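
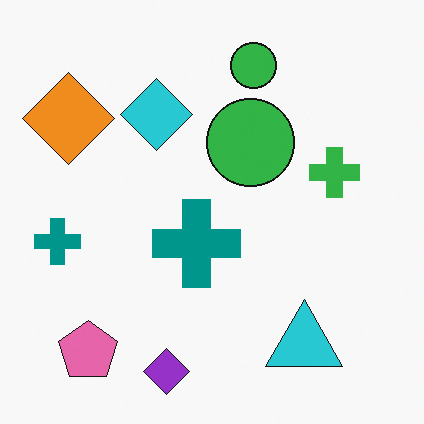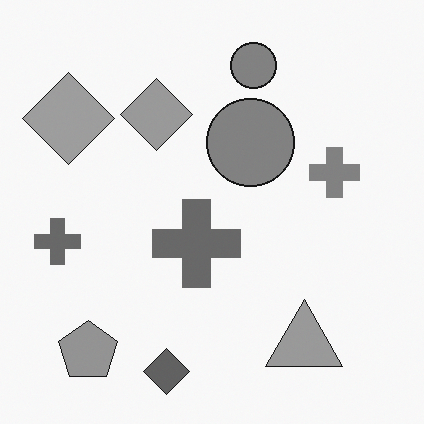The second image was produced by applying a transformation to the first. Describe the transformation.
Converted to grayscale.

All color is removed — every shape is now a shade of grey.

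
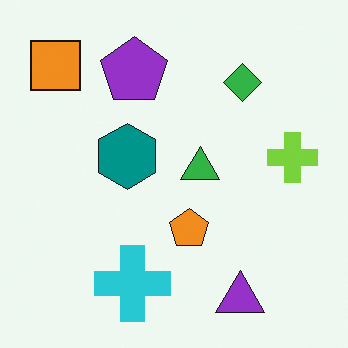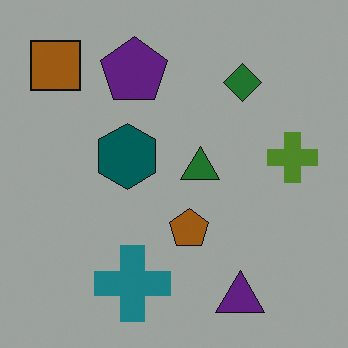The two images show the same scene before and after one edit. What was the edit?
It was noticeably darkened.

Every pixel — background and shapes alike — is uniformly darkened.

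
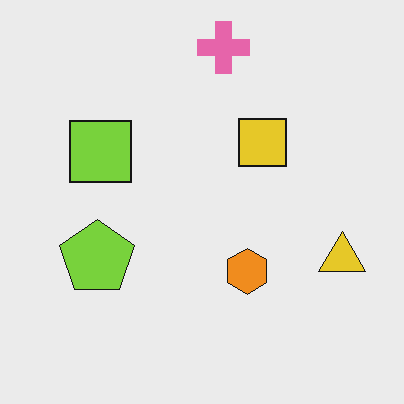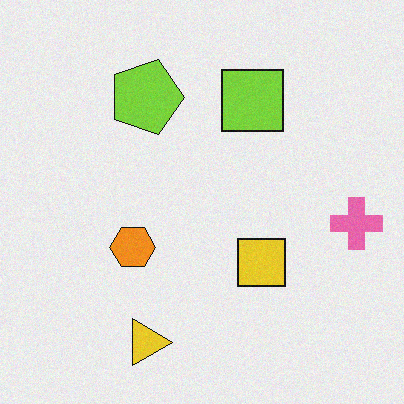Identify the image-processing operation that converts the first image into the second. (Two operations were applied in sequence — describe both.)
The transformation is: rotated 90° clockwise, then degraded with a light layer of grain.

The pink cross sits in the top of the first image and the right of the second — consistent with a whole-image 90° clockwise rotation. Random speckle covers the whole image, including the flat background.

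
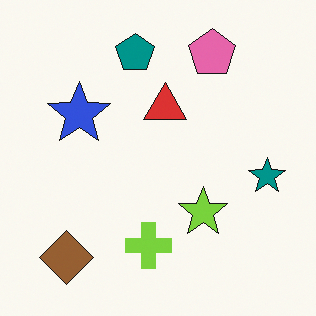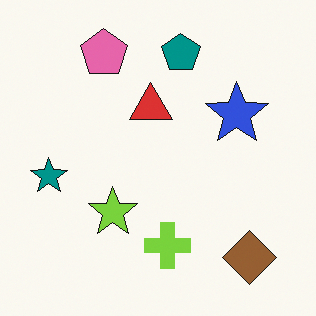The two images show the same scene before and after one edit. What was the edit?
It was flipped horizontally (left ↔ right).

The teal star is in the right of the first image and the left of the second — shapes on opposite sides of the vertical midline have swapped in a mirror flip.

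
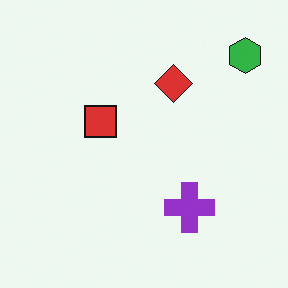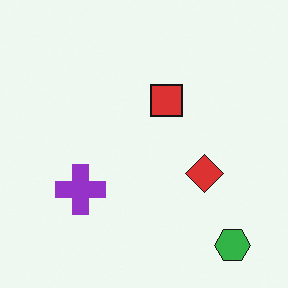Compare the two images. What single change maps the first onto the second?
This is the original image rotated 90° clockwise.

The green hexagon sits in the top-right of the first image and the bottom-right of the second — consistent with a whole-image 90° clockwise rotation.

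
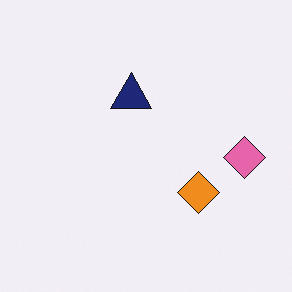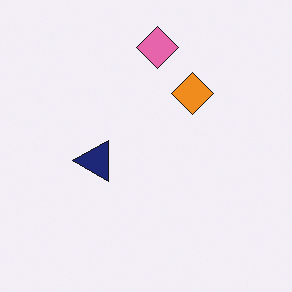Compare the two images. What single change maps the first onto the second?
It was rotated 90° counter-clockwise.

The pink diamond sits in the right of the first image and the top of the second — consistent with a whole-image 90° counter-clockwise rotation.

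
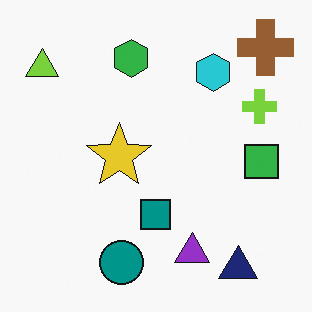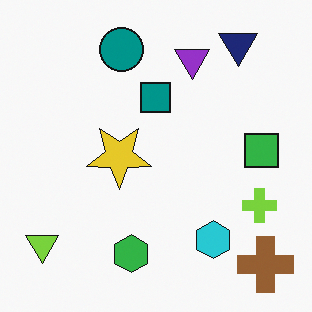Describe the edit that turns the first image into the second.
Flipped vertically (top ↔ bottom).

The navy triangle is in the bottom-right of the first image and the top-right of the second — shapes on opposite sides of the horizontal midline have swapped in a mirror flip.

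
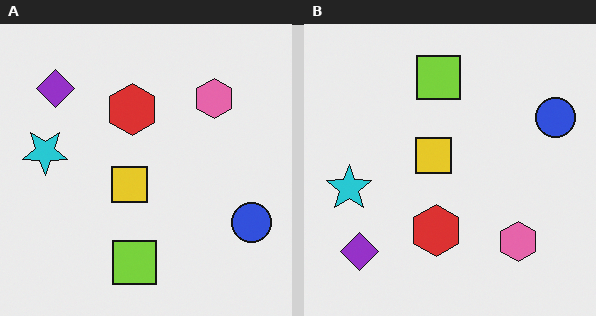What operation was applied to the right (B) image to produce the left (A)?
The left (A) image is the right (B) flipped vertically (top ↔ bottom).

The lime square is in the top of the right (B) image and the bottom of the left (A) — shapes on opposite sides of the horizontal midline have swapped in a mirror flip.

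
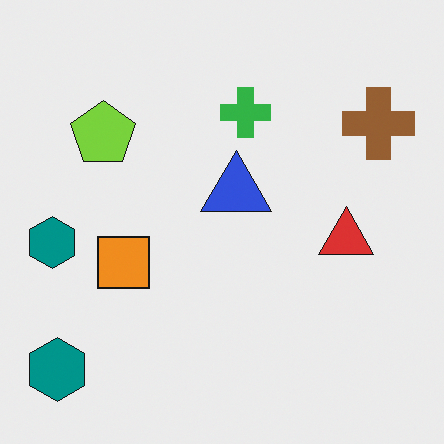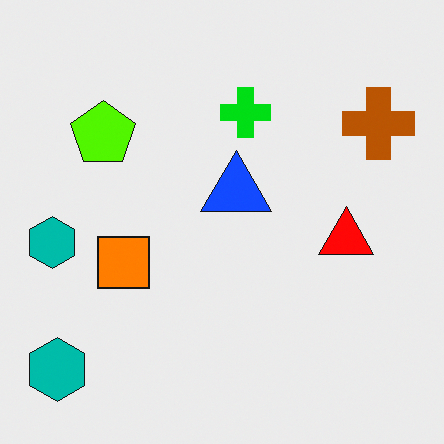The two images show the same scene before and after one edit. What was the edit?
The image was heavily oversaturated.

All colors are more vivid — a global saturation change.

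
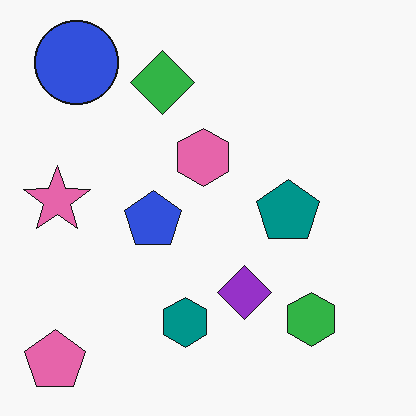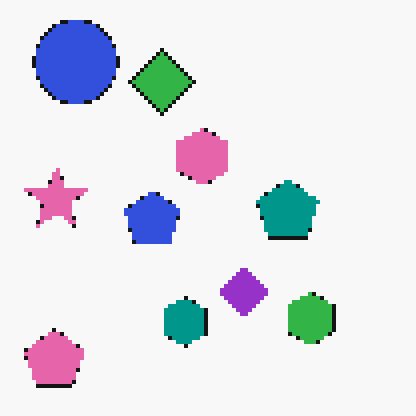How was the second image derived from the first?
This is the original image mildly pixelated.

Shapes are reduced to large square blocks; fine edges and outlines are lost — a downscale-then-upscale (mosaic) effect.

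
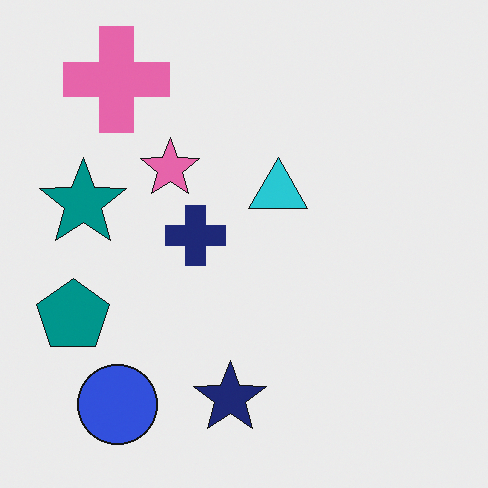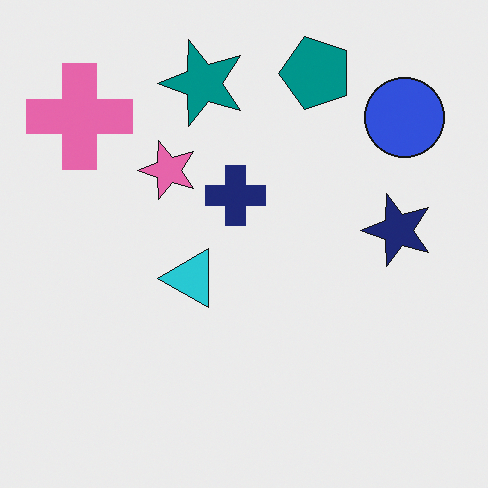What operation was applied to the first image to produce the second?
Transposed (reflected across the top-left ↔ bottom-right diagonal).

Shapes have swapped their row and column positions — what was in the top-right is now in the bottom-left — a diagonal reflection.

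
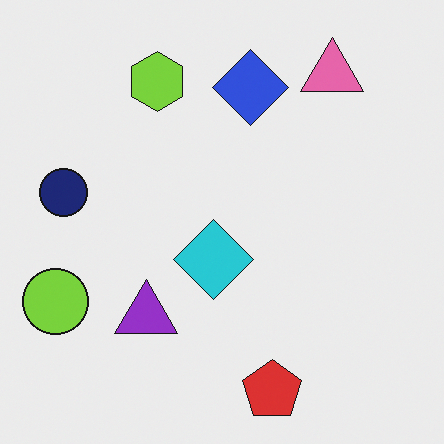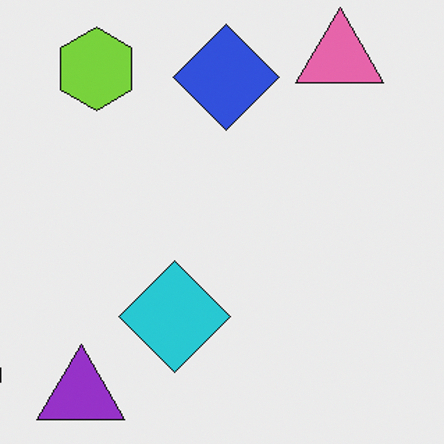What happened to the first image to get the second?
The transformation is: cropped slightly and scaled back up.

The visible shapes are larger and the field of view is narrower; shapes near the original edges may be partly or wholly outside the frame — a crop-and-rescale.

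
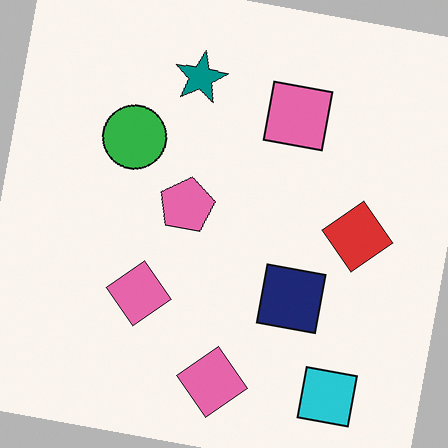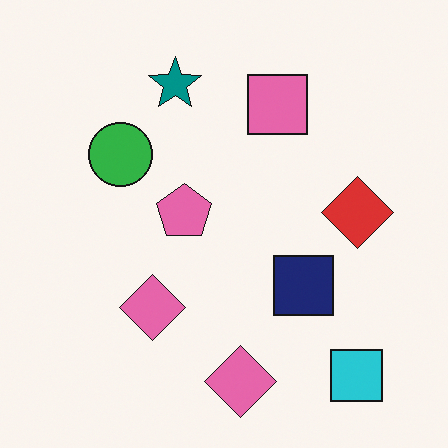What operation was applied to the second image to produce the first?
Rotated clockwise by a slight angle.

Every shape is tilted by the same angle and the image corners show triangular fill wedges — a whole-image rotation by a non-right angle.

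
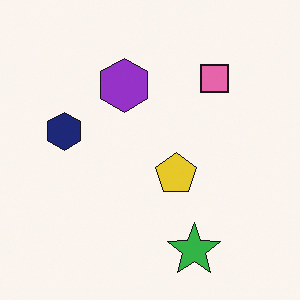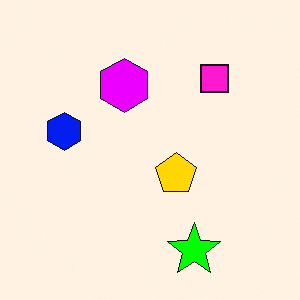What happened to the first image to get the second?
It was heavily oversaturated.

All colors are more vivid — a global saturation change.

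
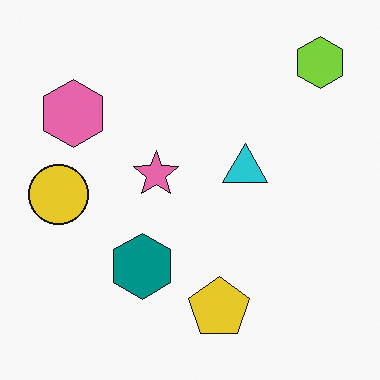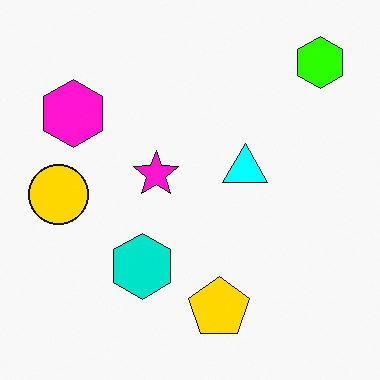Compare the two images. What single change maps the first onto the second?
The second image is the first made much more vivid (saturation change).

All colors are more vivid — a global saturation change.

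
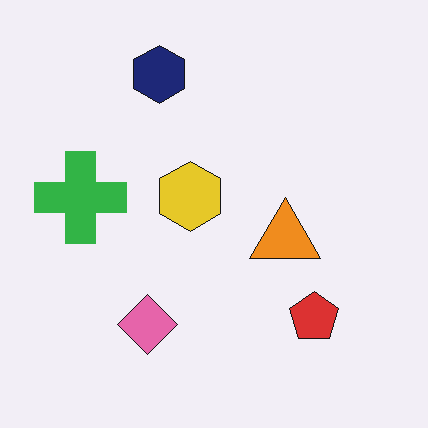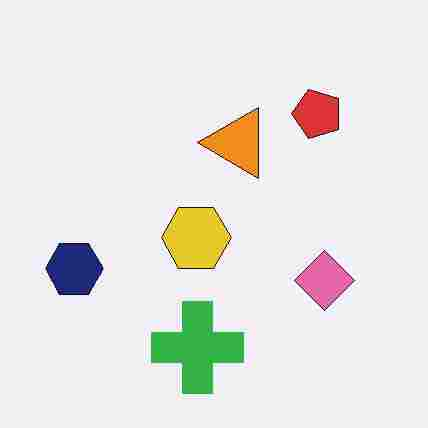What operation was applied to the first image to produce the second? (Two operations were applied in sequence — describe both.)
The image was rotated 90° counter-clockwise, then heavily JPEG-compressed with obvious blocking artifacts.

The navy hexagon sits in the top of the first image and the left of the second — consistent with a whole-image 90° counter-clockwise rotation. Blocky 8×8 compression artifacts appear around shape edges and the flat background shows ringing — characteristic JPEG degradation.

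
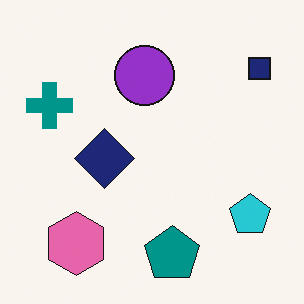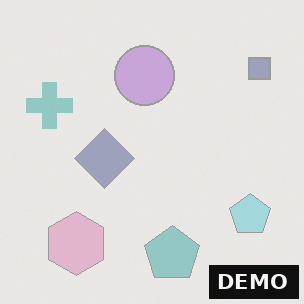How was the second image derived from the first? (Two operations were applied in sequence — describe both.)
It was washed out (contrast reduced), then watermarked with the text "DEMO" in the lower-right corner.

Tones are pushed toward mid-grey across the whole image — a global contrast change. A dark label reading "DEMO" appears in the lower-right corner.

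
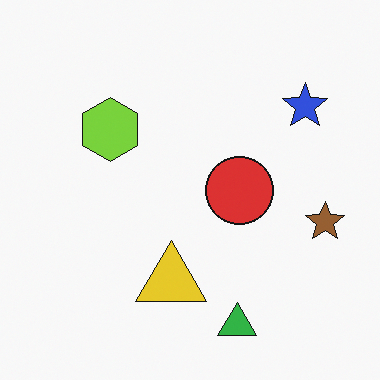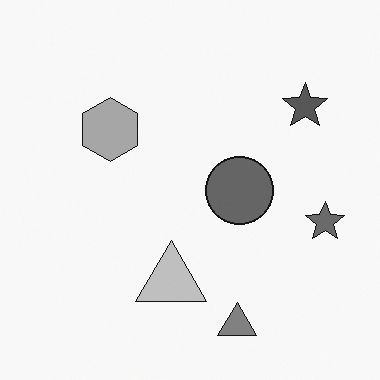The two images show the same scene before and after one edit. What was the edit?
The image was converted to grayscale.

All color is removed — every shape is now a shade of grey.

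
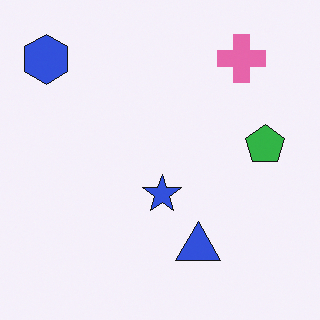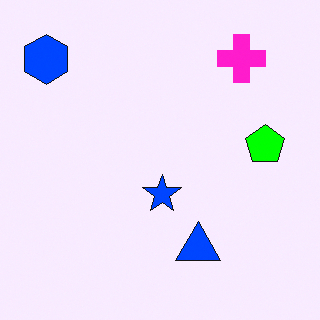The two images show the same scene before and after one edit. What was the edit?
The image was made much more vivid (saturation change).

All colors are more vivid — a global saturation change.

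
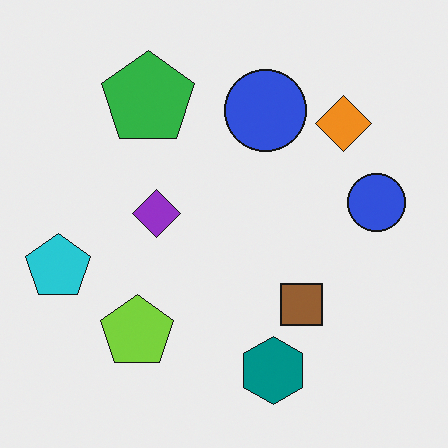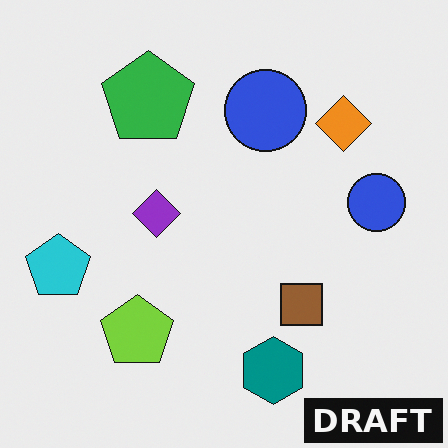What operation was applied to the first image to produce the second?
Watermarked with the text "DRAFT" in the lower-right corner.

A dark label reading "DRAFT" appears in the lower-right corner.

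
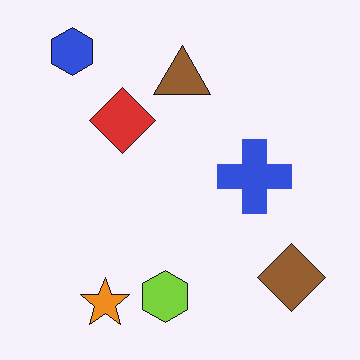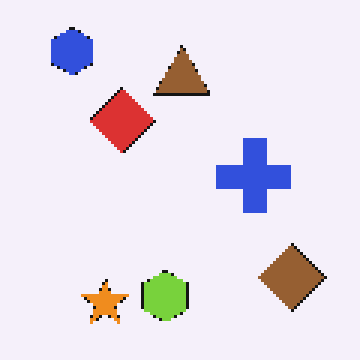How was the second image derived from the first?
The transformation is: lightly pixelated (a mild mosaic effect).

Shapes are reduced to large square blocks; fine edges and outlines are lost — a downscale-then-upscale (mosaic) effect.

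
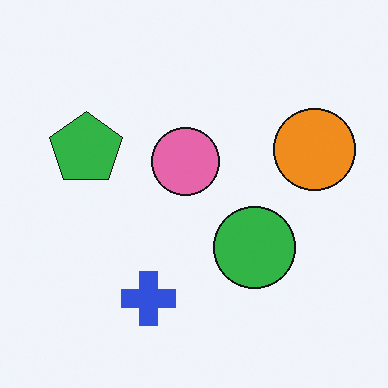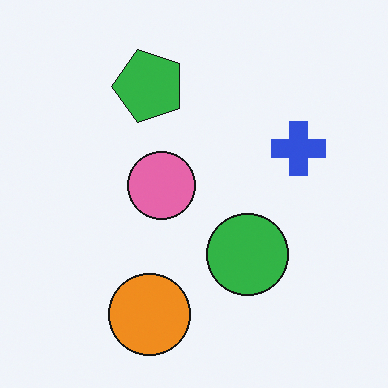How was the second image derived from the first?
The transformation is: transposed (reflected across the top-left ↔ bottom-right diagonal).

Shapes have swapped their row and column positions — what was in the top-right is now in the bottom-left — a diagonal reflection.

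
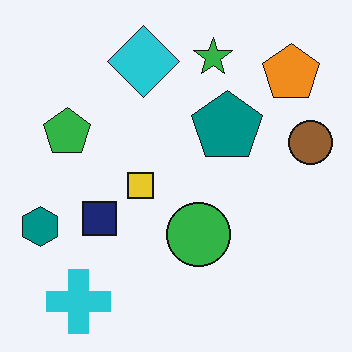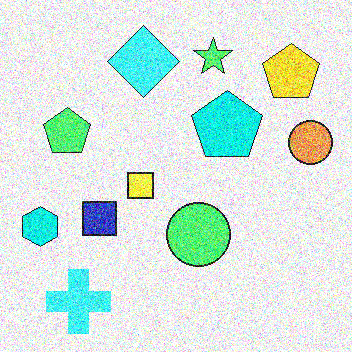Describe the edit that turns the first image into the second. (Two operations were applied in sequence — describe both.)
This is the original image brightened a lot, then degraded with heavy additive noise.

Every pixel — background and shapes alike — is uniformly brightened. Random speckle covers the whole image, including the flat background.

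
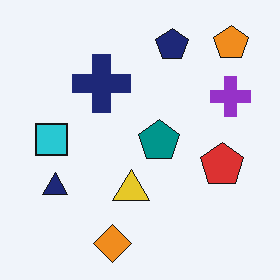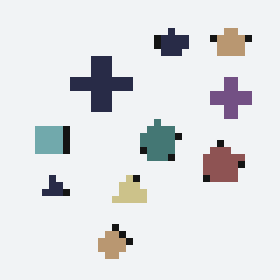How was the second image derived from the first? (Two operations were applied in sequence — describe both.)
The image was heavily desaturated, then pixelated into visible square blocks.

All colors are more muted and greyish — a global saturation change. Shapes are reduced to large square blocks; fine edges and outlines are lost — a downscale-then-upscale (mosaic) effect.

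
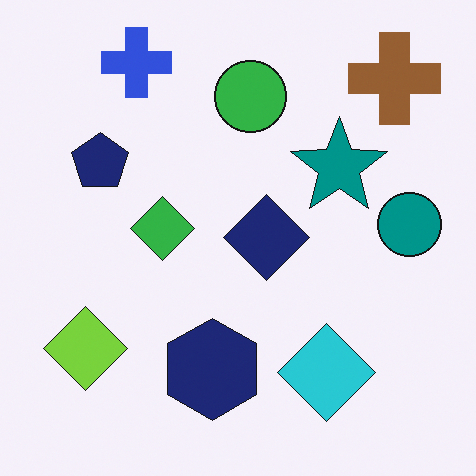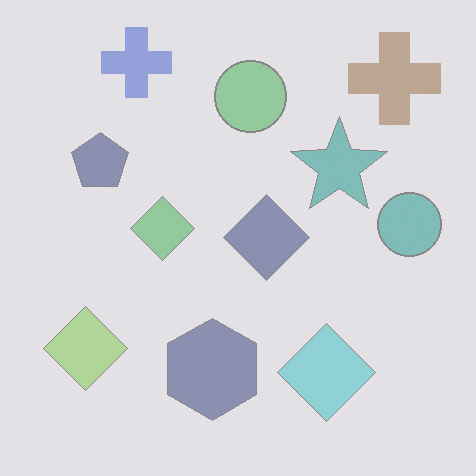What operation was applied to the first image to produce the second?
This is the original image given much lower contrast.

Tones are pushed toward mid-grey across the whole image — a global contrast change.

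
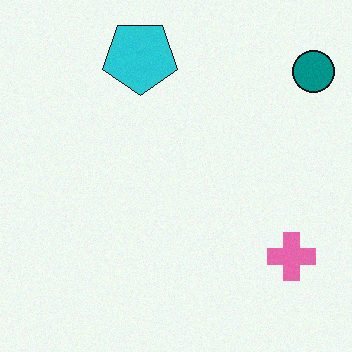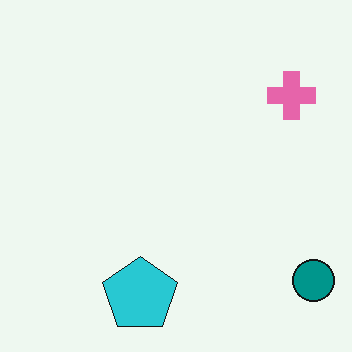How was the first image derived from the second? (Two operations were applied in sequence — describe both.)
The first image is the second degraded with subtle gaussian noise, then flipped vertically (top ↔ bottom).

Random speckle covers the whole image, including the flat background. The cyan pentagon is in the bottom of the second image and the top of the first — shapes on opposite sides of the horizontal midline have swapped in a mirror flip.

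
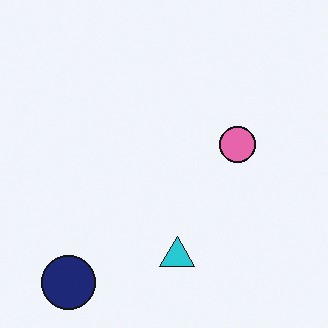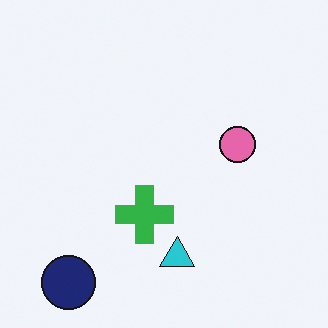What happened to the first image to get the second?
The image was overlaid with an additional green cross.

A green cross appears in the second image that is absent from the first.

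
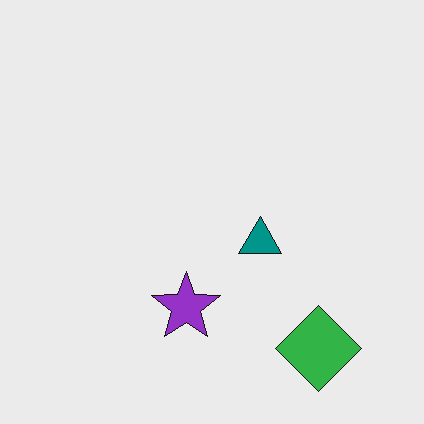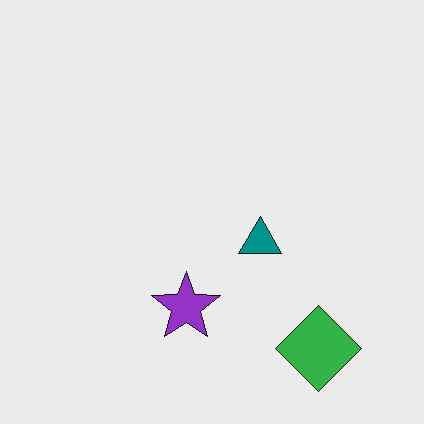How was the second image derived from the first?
The transformation is: JPEG-compressed with visible artifacts.

Blocky 8×8 compression artifacts appear around shape edges and the flat background shows ringing — characteristic JPEG degradation.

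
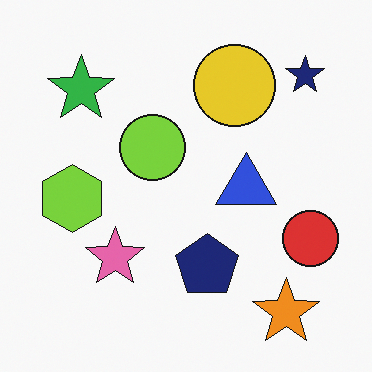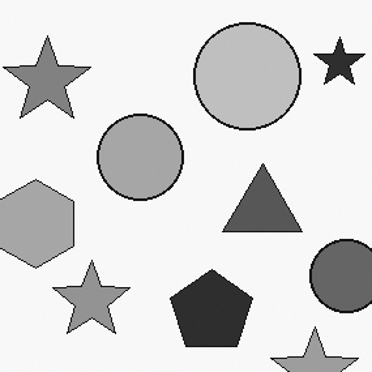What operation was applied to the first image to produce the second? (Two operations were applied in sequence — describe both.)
The image was converted to grayscale, then cropped to a modestly smaller region and rescaled.

All color is removed — every shape is now a shade of grey. The visible shapes are larger and the field of view is narrower; shapes near the original edges may be partly or wholly outside the frame — a crop-and-rescale.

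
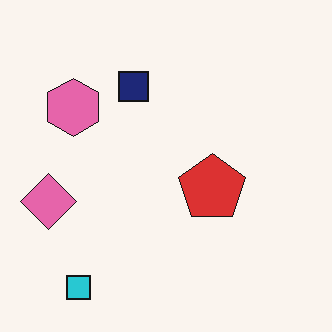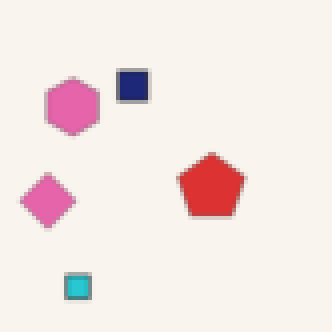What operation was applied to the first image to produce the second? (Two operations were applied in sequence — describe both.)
The image was slightly softened, then lightly pixelated (a mild mosaic effect).

Shape edges and outlines are uniformly softened across the whole image. Shapes are reduced to large square blocks; fine edges and outlines are lost — a downscale-then-upscale (mosaic) effect.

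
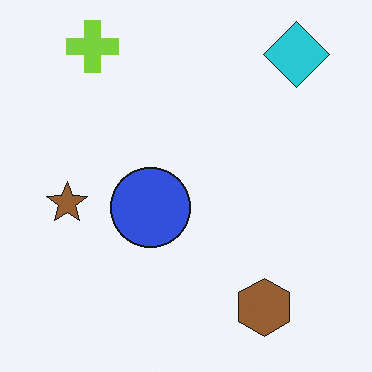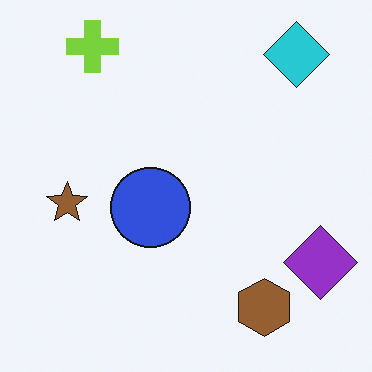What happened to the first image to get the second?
It was overlaid with an additional purple diamond.

A purple diamond appears in the second image that is absent from the first.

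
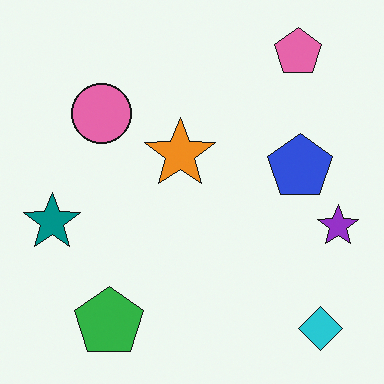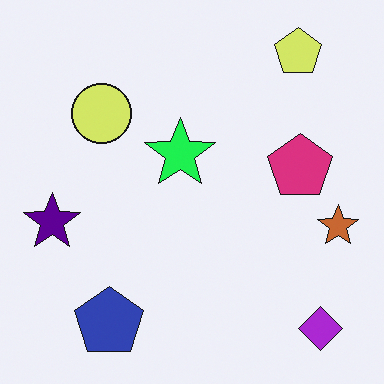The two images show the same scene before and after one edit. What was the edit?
The second image is the first hue-shifted through roughly a third of the color wheel.

Every shape's color has rotated by the same amount around the hue wheel — a uniform hue shift.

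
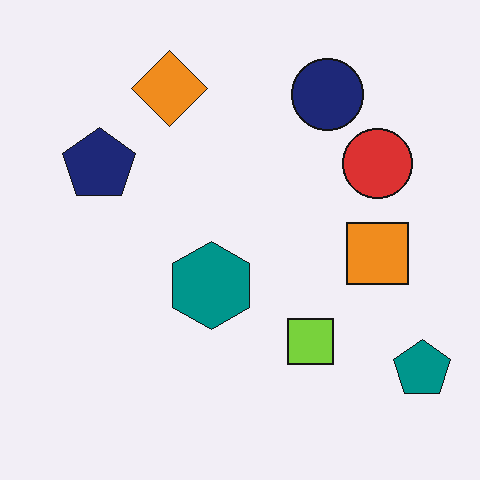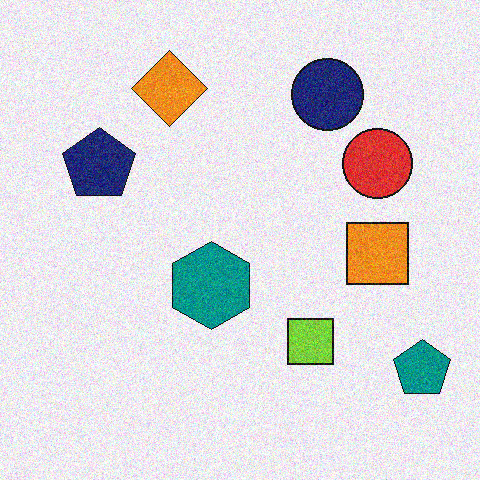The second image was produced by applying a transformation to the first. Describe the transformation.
The image was degraded with moderate additive noise.

Random speckle covers the whole image, including the flat background.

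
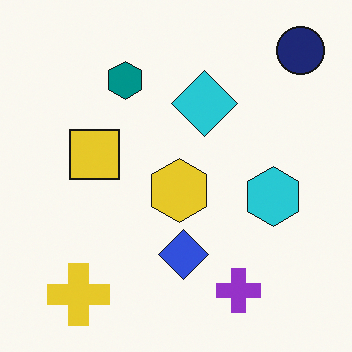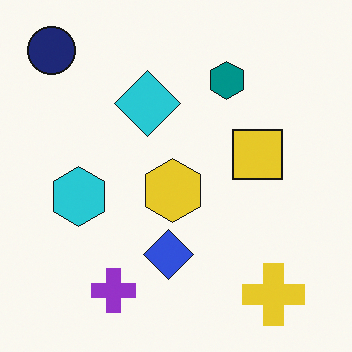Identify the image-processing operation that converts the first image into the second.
The image was flipped horizontally (left ↔ right).

The navy circle is in the top-right of the first image and the top-left of the second — shapes on opposite sides of the vertical midline have swapped in a mirror flip.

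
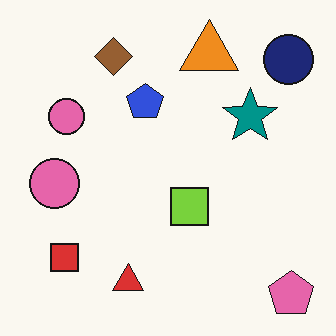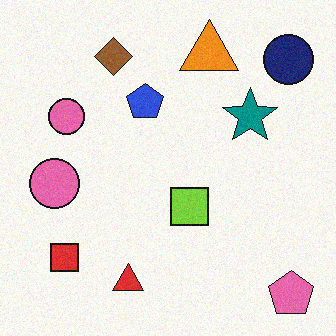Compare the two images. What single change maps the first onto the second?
It was degraded with light additive noise.

Random speckle covers the whole image, including the flat background.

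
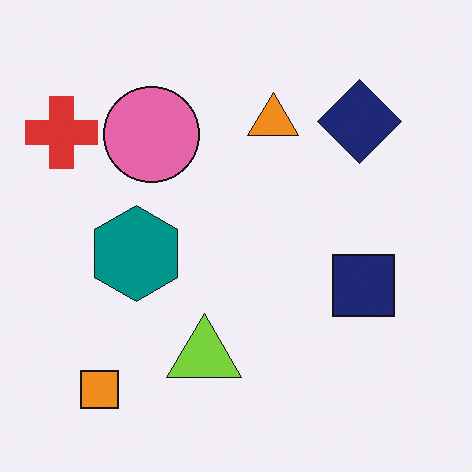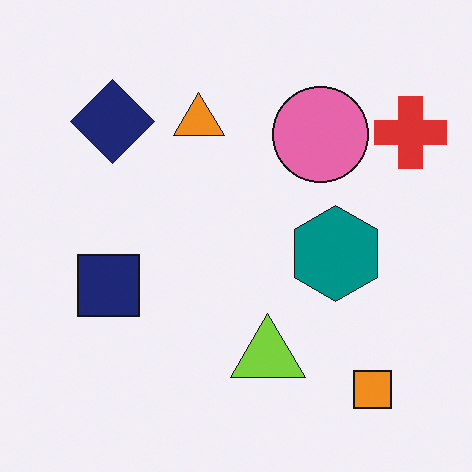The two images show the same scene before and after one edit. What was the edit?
Flipped horizontally (left ↔ right).

The red cross is in the top-left of the first image and the top-right of the second — shapes on opposite sides of the vertical midline have swapped in a mirror flip.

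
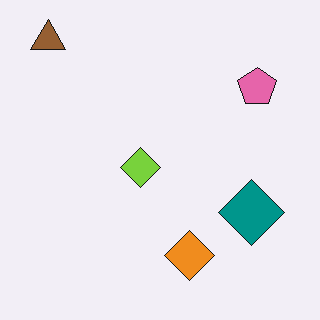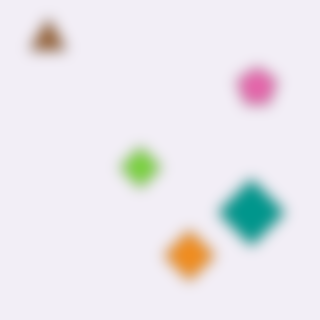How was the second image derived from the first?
The second image is the first heavily blurred.

Shape edges and outlines are uniformly softened across the whole image.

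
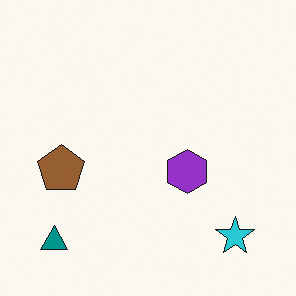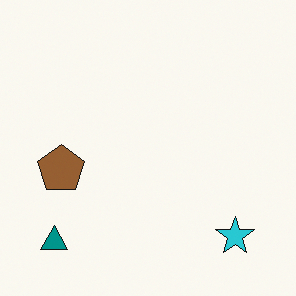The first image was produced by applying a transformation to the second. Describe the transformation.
Overlaid with an additional purple hexagon.

A purple hexagon appears in the first image that is absent from the second.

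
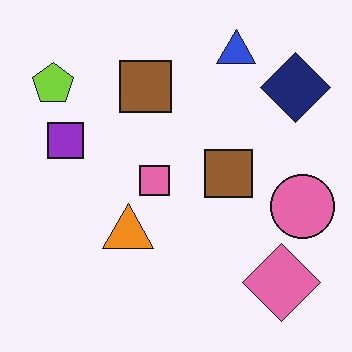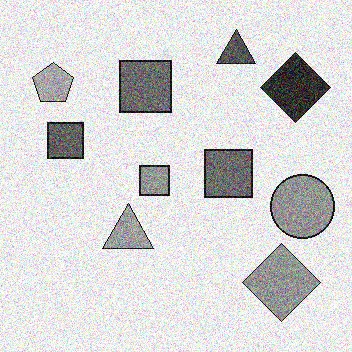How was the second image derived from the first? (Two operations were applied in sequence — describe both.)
This is the original image converted to grayscale, then degraded with a thick layer of grain.

All color is removed — every shape is now a shade of grey. Random speckle covers the whole image, including the flat background.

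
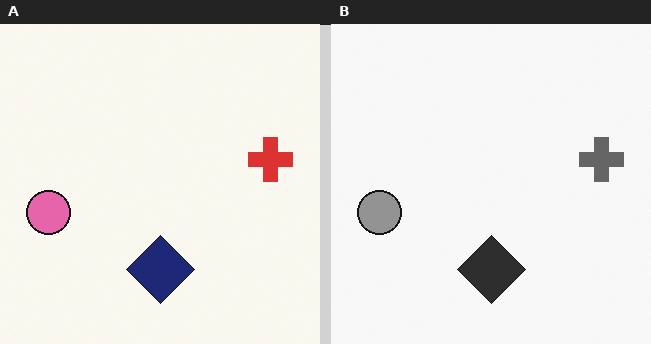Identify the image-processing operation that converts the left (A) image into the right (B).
This is the original image converted to grayscale.

All color is removed — every shape is now a shade of grey.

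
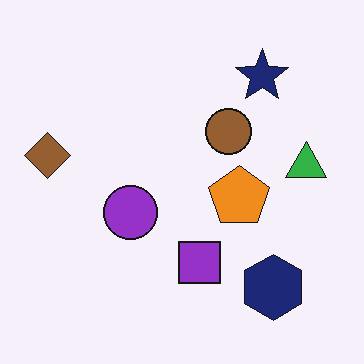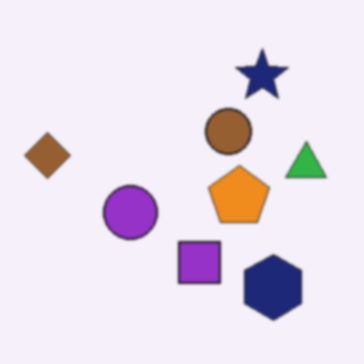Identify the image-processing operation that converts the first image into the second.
The transformation is: slightly softened.

Shape edges and outlines are uniformly softened across the whole image.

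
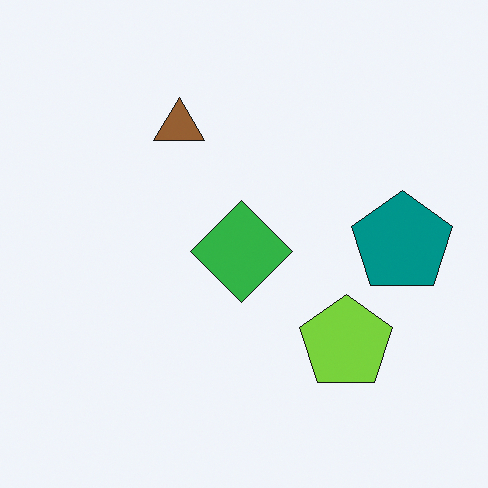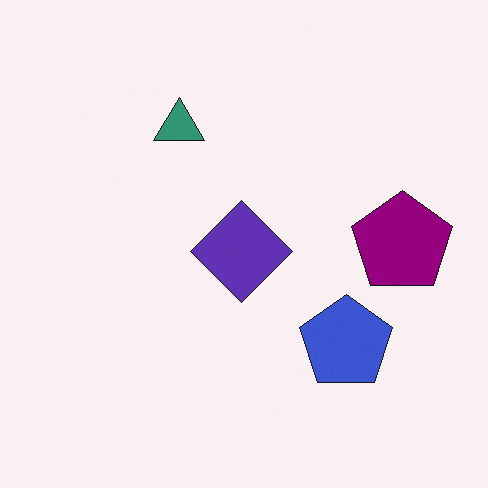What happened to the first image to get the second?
The transformation is: hue-shifted noticeably.

Every shape's color has rotated by the same amount around the hue wheel — a uniform hue shift.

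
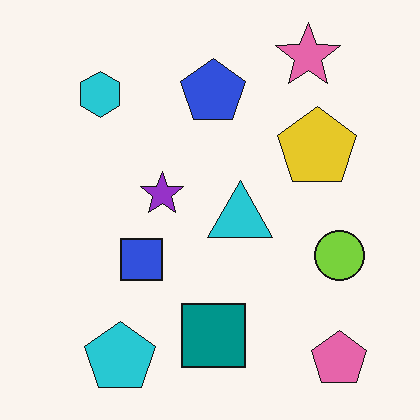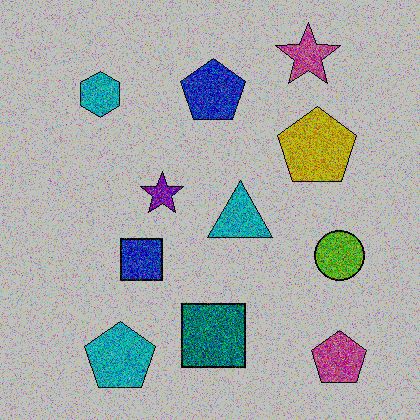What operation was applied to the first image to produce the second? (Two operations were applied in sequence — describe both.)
Degraded with heavy additive noise, then heavily posterized to just a handful of flat colors.

Random speckle covers the whole image, including the flat background. Each flat color has snapped to a coarser quantized level — most visibly, the near-white background has dropped to a flat grey.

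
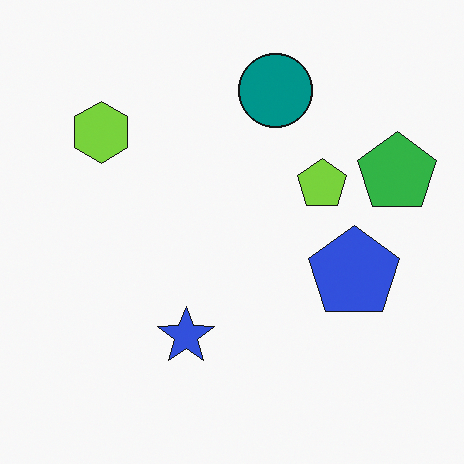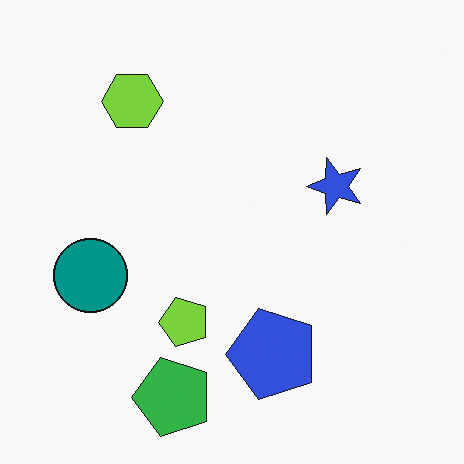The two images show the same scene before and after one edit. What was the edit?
Transposed (reflected across the top-left ↔ bottom-right diagonal).

Shapes have swapped their row and column positions — what was in the top-right is now in the bottom-left — a diagonal reflection.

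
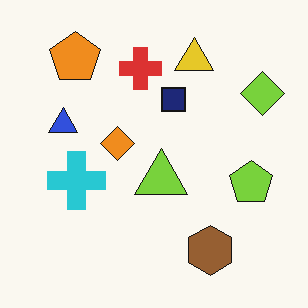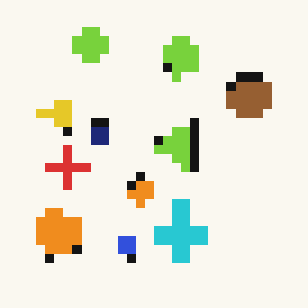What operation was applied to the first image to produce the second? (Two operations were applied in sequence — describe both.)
The second image is the first heavily pixelated into large blocks, then rotated 90° counter-clockwise.

Shapes are reduced to large square blocks; fine edges and outlines are lost — a downscale-then-upscale (mosaic) effect. The orange pentagon sits in the top-left of the first image and the bottom-left of the second — consistent with a whole-image 90° counter-clockwise rotation.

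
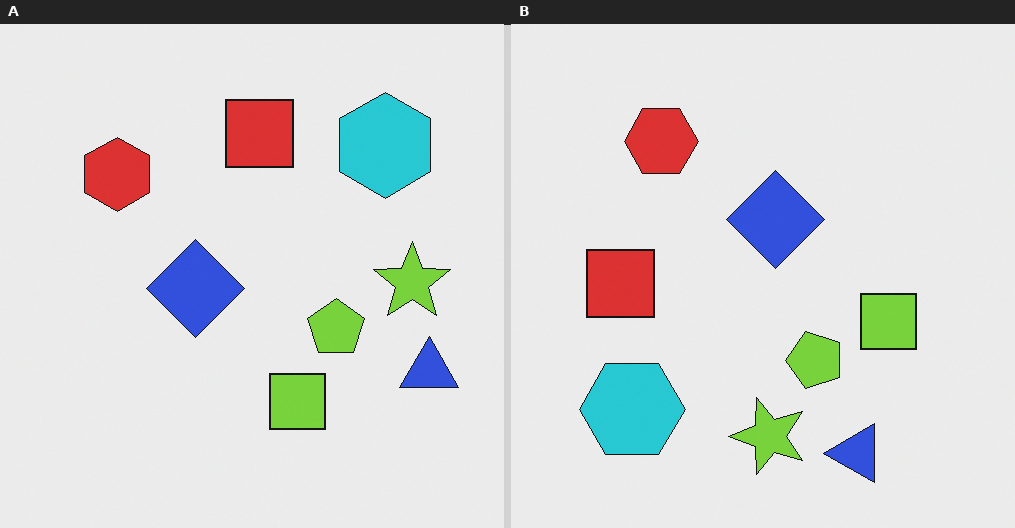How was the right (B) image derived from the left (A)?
The right (B) image is the left (A) transposed (reflected across the top-left ↔ bottom-right diagonal).

Shapes have swapped their row and column positions — what was in the top-right is now in the bottom-left — a diagonal reflection.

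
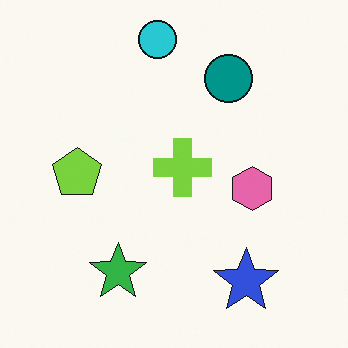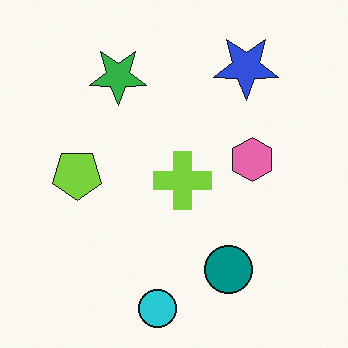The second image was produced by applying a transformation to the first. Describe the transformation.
This is the original image flipped vertically (top ↔ bottom).

The cyan circle is in the top of the first image and the bottom of the second — shapes on opposite sides of the horizontal midline have swapped in a mirror flip.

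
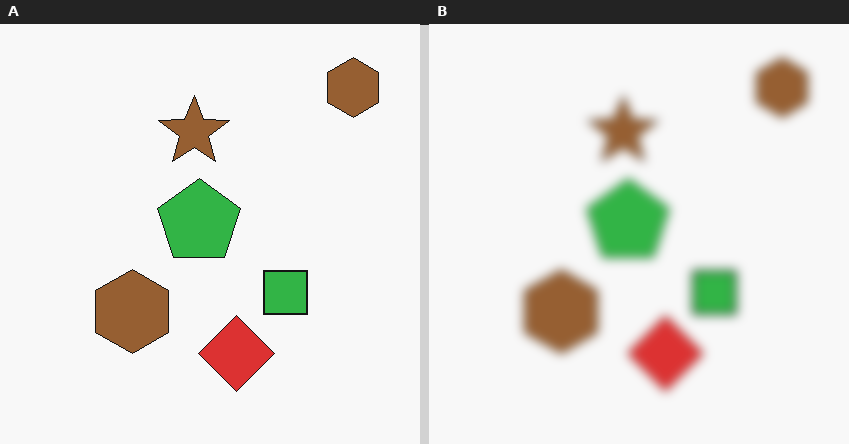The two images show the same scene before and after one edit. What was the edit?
The image was strongly gaussian-blurred.

Shape edges and outlines are uniformly softened across the whole image.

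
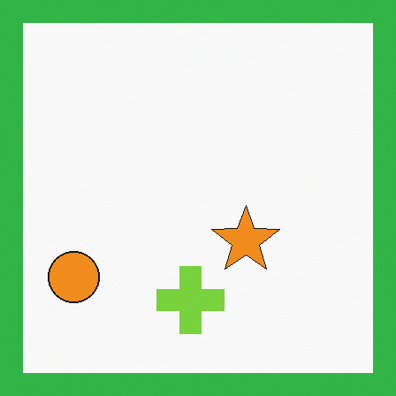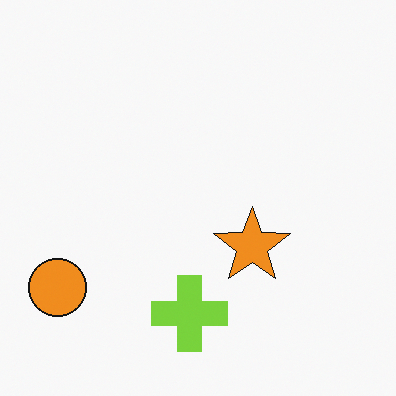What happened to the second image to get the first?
The first image is the second framed with a green border.

A solid green frame runs around the edge of the first image, with the content slightly shrunk inside it.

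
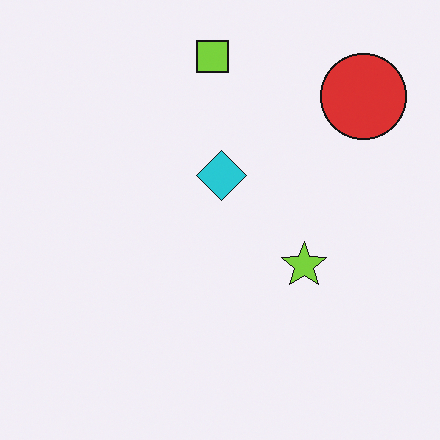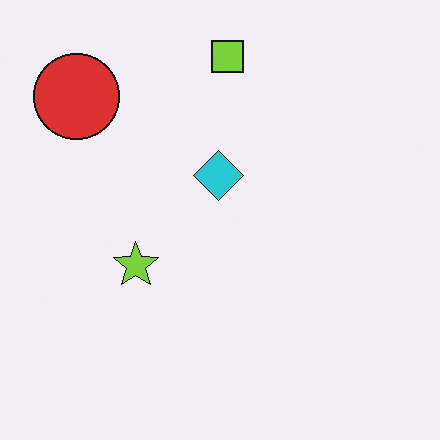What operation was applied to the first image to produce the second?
It was flipped horizontally (left ↔ right).

The red circle is in the top-right of the first image and the top-left of the second — shapes on opposite sides of the vertical midline have swapped in a mirror flip.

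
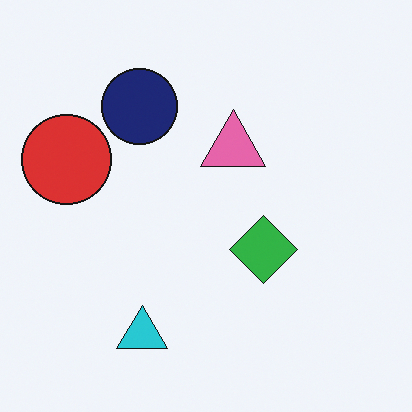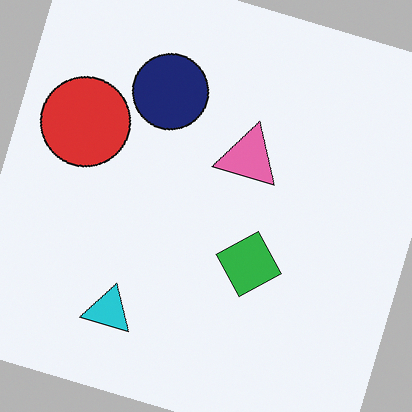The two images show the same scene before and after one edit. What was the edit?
The transformation is: rotated clockwise by a moderate amount.

Every shape is tilted by the same angle and the image corners show triangular fill wedges — a whole-image rotation by a non-right angle.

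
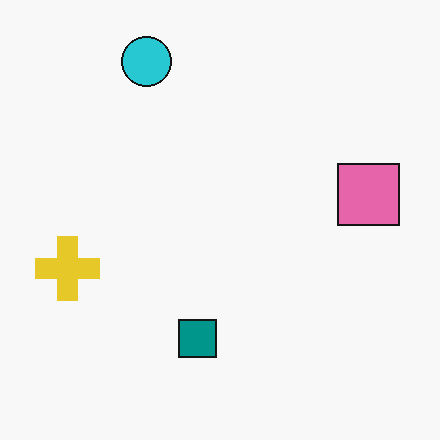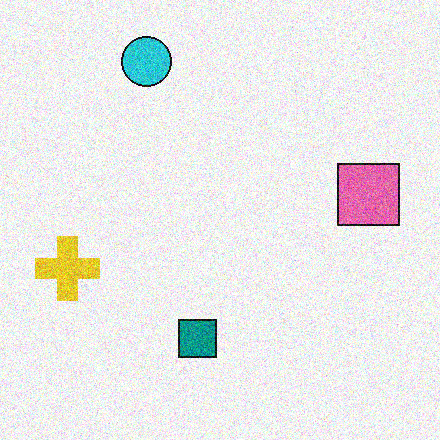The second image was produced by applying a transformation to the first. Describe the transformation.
Degraded with moderate additive noise.

Random speckle covers the whole image, including the flat background.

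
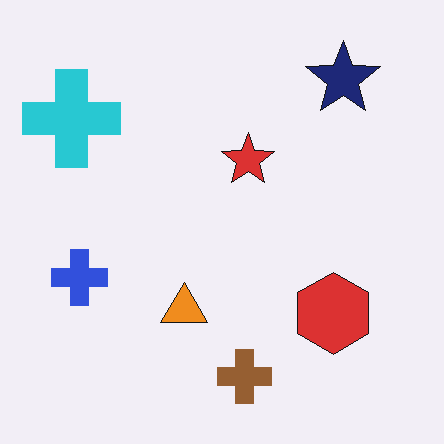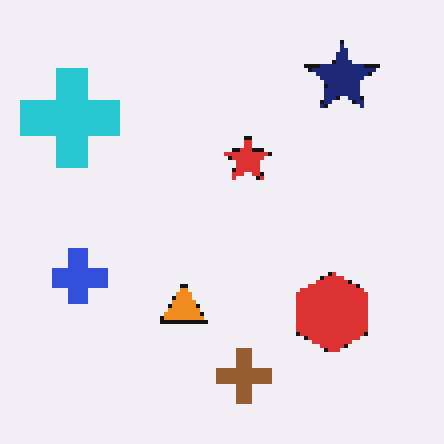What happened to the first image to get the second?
The image was mildly pixelated.

Shapes are reduced to large square blocks; fine edges and outlines are lost — a downscale-then-upscale (mosaic) effect.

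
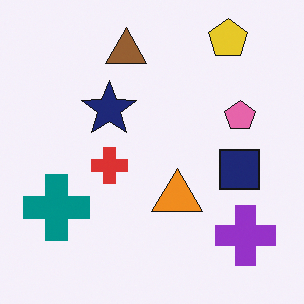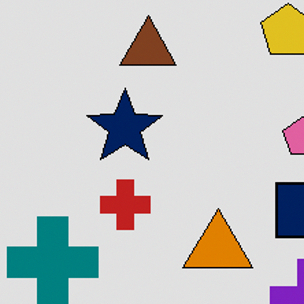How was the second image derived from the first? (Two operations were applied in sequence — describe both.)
The second image is the first moderately posterized, then cropped slightly and scaled back up.

Each flat color has snapped to a coarser quantized level — most visibly, the near-white background has dropped to a flat grey. The visible shapes are larger and the field of view is narrower; shapes near the original edges may be partly or wholly outside the frame — a crop-and-rescale.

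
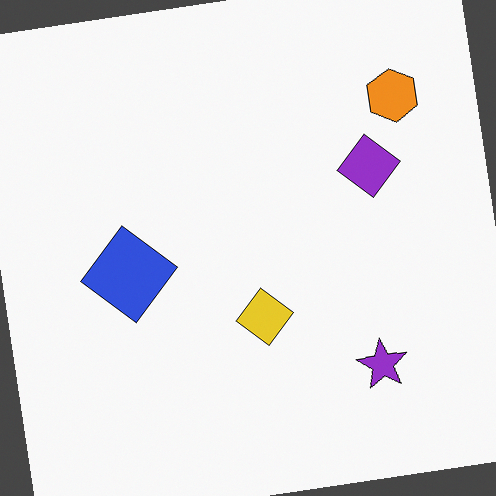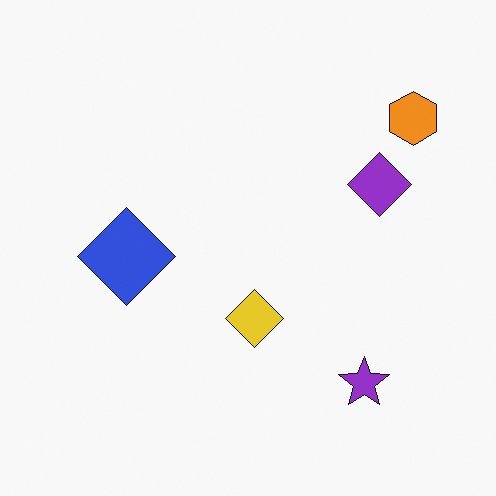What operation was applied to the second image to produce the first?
The transformation is: rotated counter-clockwise by a few degrees.

Every shape is tilted by the same angle and the image corners show triangular fill wedges — a whole-image rotation by a non-right angle.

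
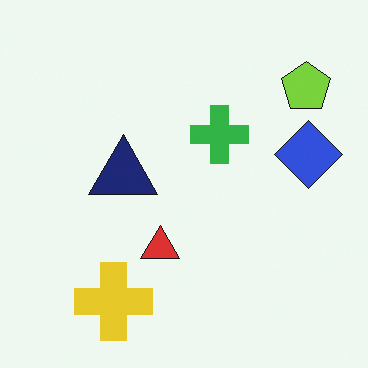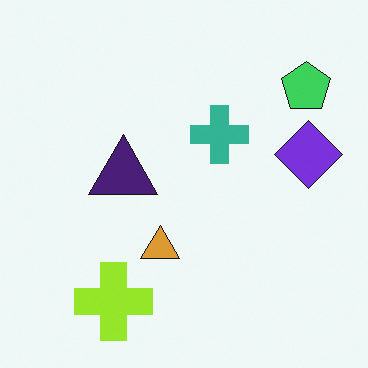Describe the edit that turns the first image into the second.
The second image is the first hue-shifted slightly.

Every shape's color has rotated by the same amount around the hue wheel — a uniform hue shift.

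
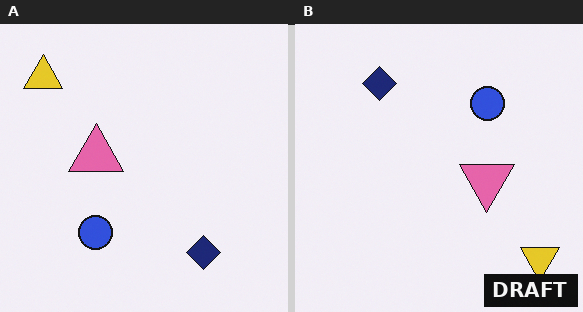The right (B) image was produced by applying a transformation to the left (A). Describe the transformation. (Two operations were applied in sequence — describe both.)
The transformation is: rotated 180°, then watermarked with the text "DRAFT" in the lower-right corner.

The yellow triangle sits in the top-left of the left (A) image and the bottom-right of the right (B) — consistent with a whole-image 180° rotation. A dark label reading "DRAFT" appears in the lower-right corner.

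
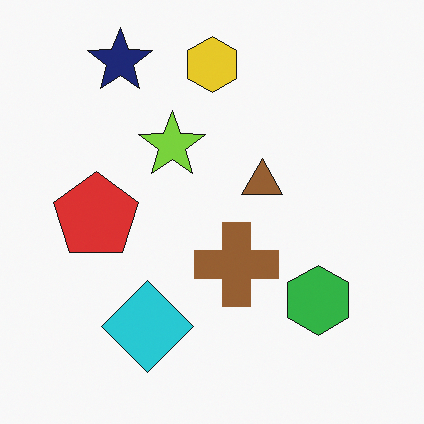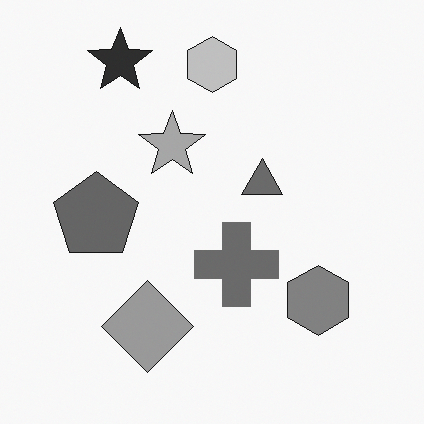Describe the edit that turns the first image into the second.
This is the original image converted to grayscale.

All color is removed — every shape is now a shade of grey.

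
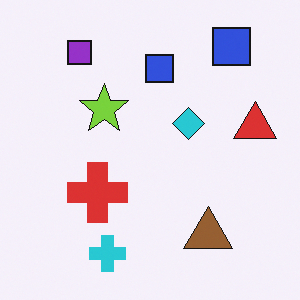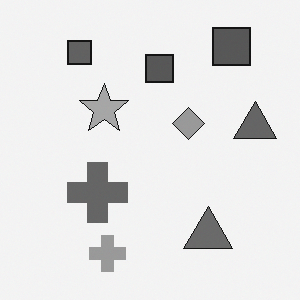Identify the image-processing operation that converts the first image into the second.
It was converted to grayscale.

All color is removed — every shape is now a shade of grey.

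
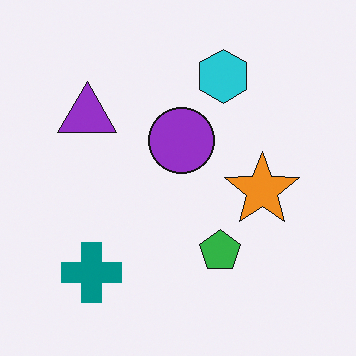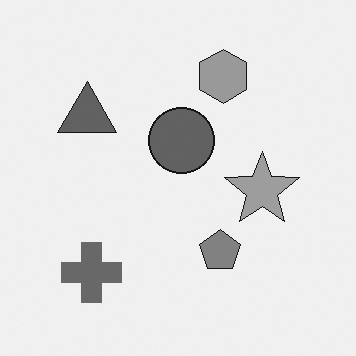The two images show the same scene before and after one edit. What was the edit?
It was converted to grayscale.

All color is removed — every shape is now a shade of grey.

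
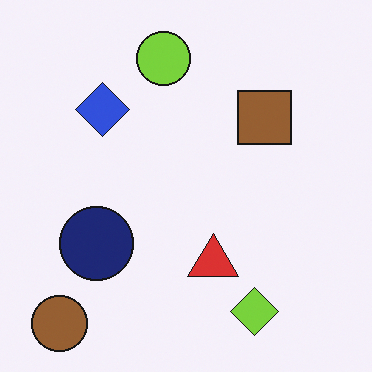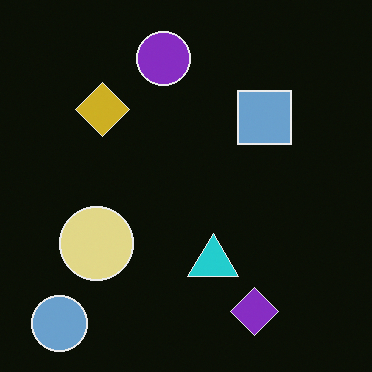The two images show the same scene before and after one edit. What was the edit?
It was color-inverted (negative).

The light background has become dark and every shape's color is its complement — a photographic negative.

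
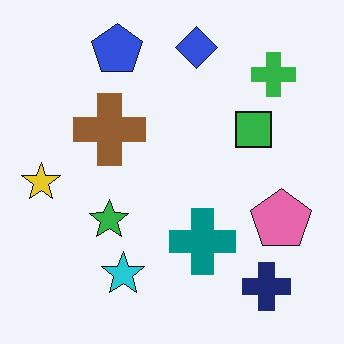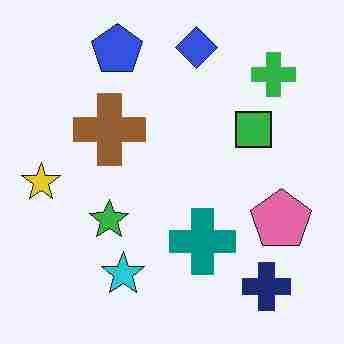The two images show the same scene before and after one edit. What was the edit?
This is the original image degraded with heavy JPEG compression.

Blocky 8×8 compression artifacts appear around shape edges and the flat background shows ringing — characteristic JPEG degradation.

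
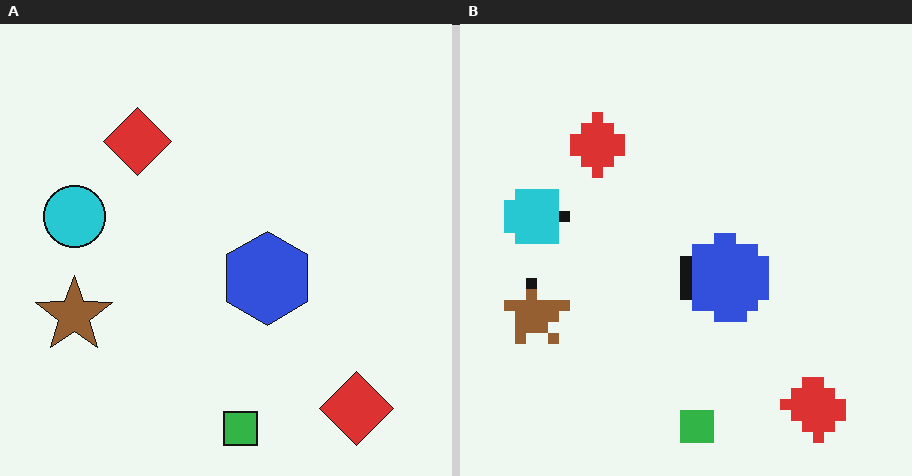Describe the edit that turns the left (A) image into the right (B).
The right (B) image is the left (A) heavily pixelated into large blocks.

Shapes are reduced to large square blocks; fine edges and outlines are lost — a downscale-then-upscale (mosaic) effect.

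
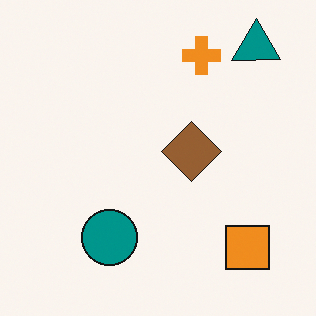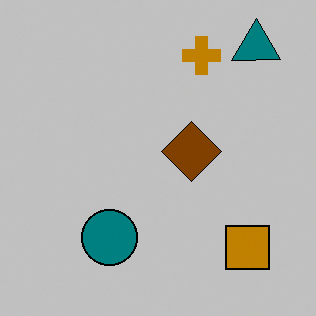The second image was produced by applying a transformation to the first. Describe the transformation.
The transformation is: heavily posterized to just a handful of flat colors.

Each flat color has snapped to a coarser quantized level — most visibly, the near-white background has dropped to a flat grey.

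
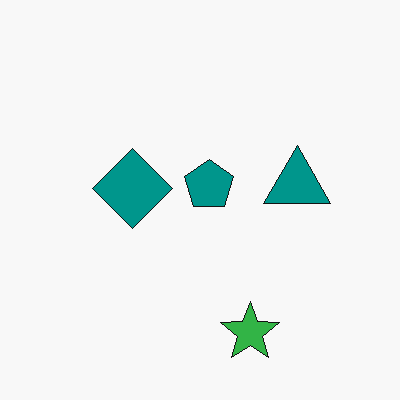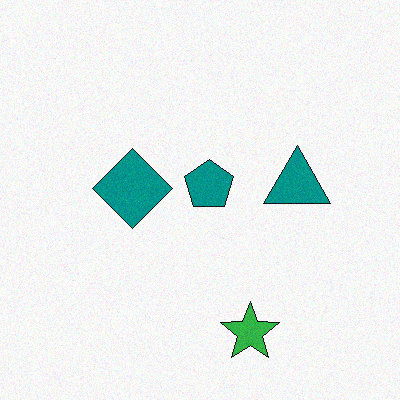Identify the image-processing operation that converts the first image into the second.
The second image is the first degraded with light additive noise.

Random speckle covers the whole image, including the flat background.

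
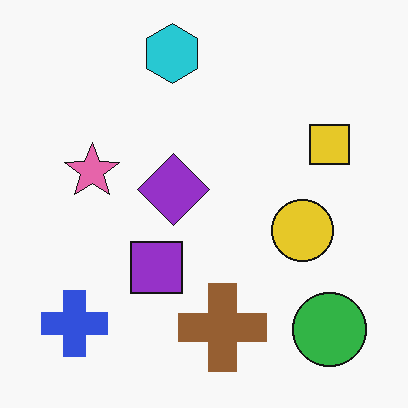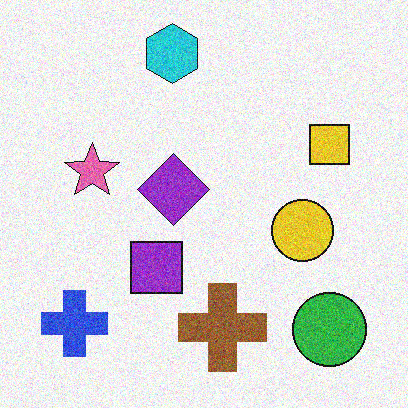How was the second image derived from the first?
The image was degraded with visible gaussian noise.

Random speckle covers the whole image, including the flat background.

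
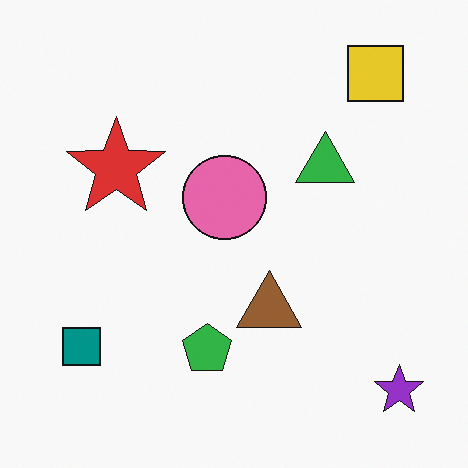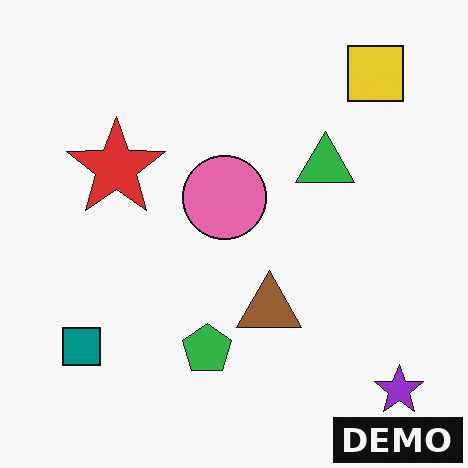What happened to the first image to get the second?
The second image is the first watermarked with the text "DEMO" in the lower-right corner.

A dark label reading "DEMO" appears in the lower-right corner.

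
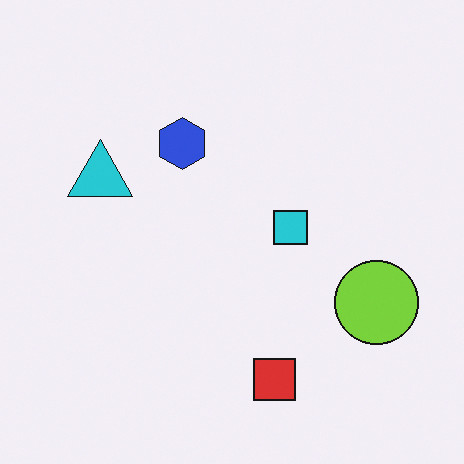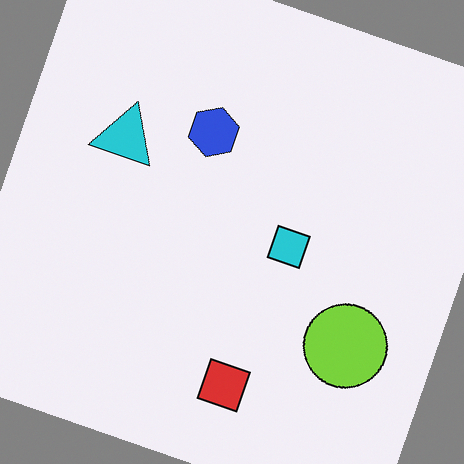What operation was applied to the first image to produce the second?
It was rotated clockwise by a clearly visible amount.

Every shape is tilted by the same angle and the image corners show triangular fill wedges — a whole-image rotation by a non-right angle.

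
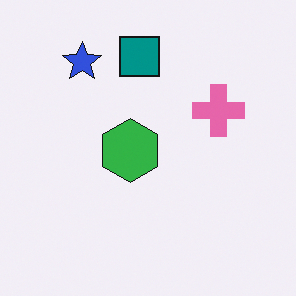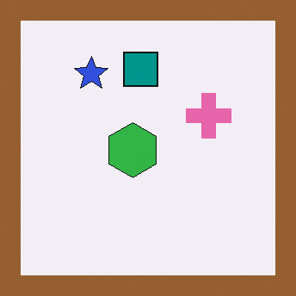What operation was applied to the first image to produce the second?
This is the original image framed with a brown border.

A solid brown frame runs around the edge of the second image, with the content slightly shrunk inside it.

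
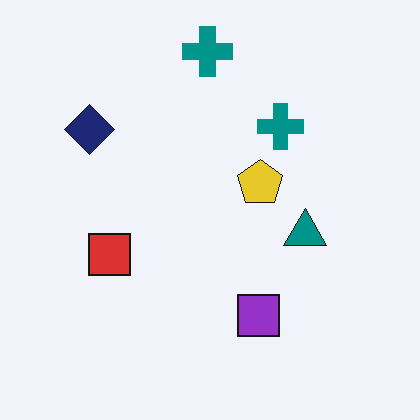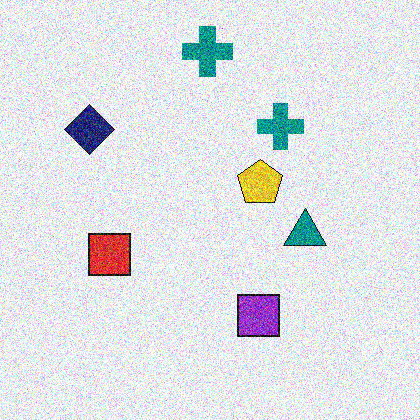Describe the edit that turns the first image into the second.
It was degraded with strong gaussian noise.

Random speckle covers the whole image, including the flat background.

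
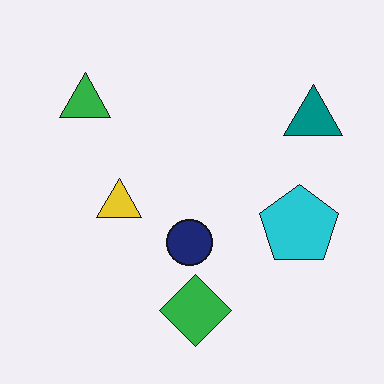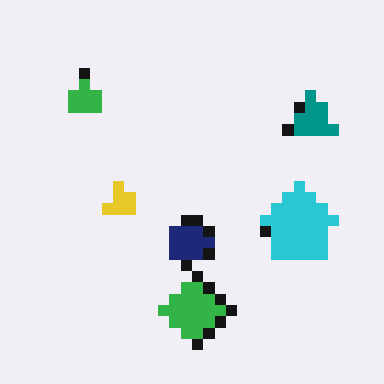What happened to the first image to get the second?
The transformation is: coarsely pixelated.

Shapes are reduced to large square blocks; fine edges and outlines are lost — a downscale-then-upscale (mosaic) effect.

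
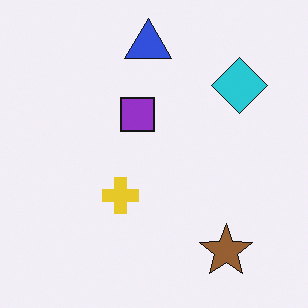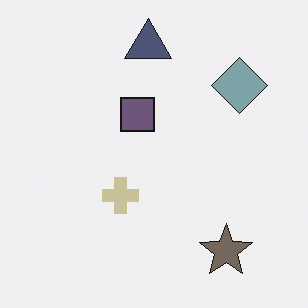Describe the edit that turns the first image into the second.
The image was heavily desaturated.

All colors are more muted and greyish — a global saturation change.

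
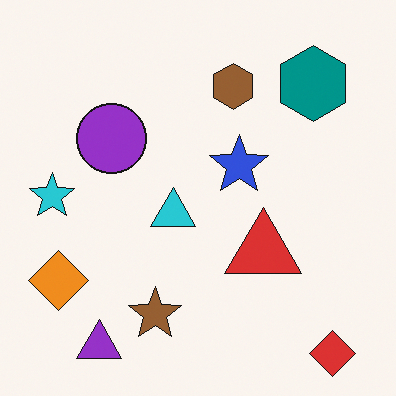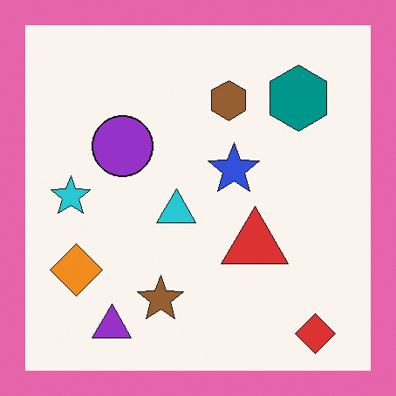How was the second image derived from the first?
This is the original image framed with a pink border.

A solid pink frame runs around the edge of the second image, with the content slightly shrunk inside it.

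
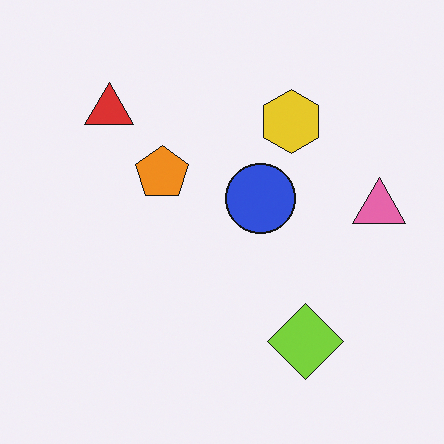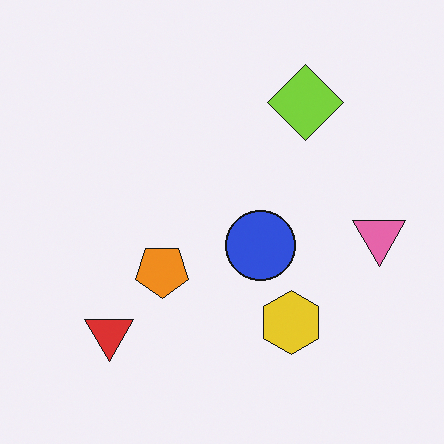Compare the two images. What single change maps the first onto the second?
It was flipped vertically (top ↔ bottom).

The lime diamond is in the bottom-right of the first image and the top-right of the second — shapes on opposite sides of the horizontal midline have swapped in a mirror flip.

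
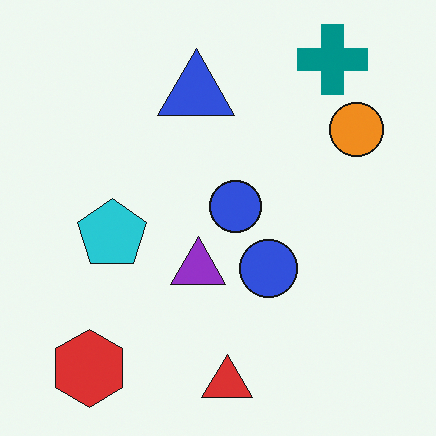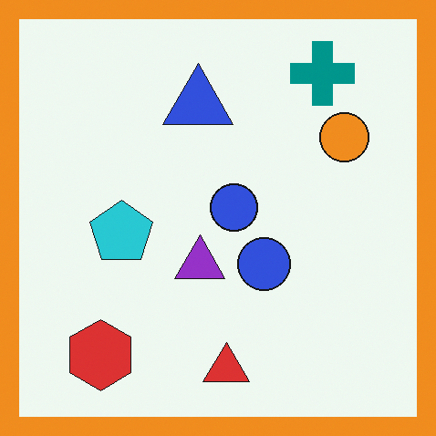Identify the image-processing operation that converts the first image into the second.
It was framed with a orange border.

A solid orange frame runs around the edge of the second image, with the content slightly shrunk inside it.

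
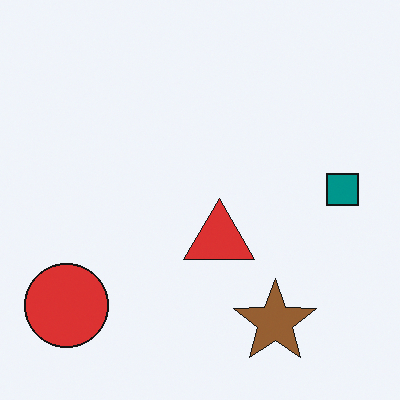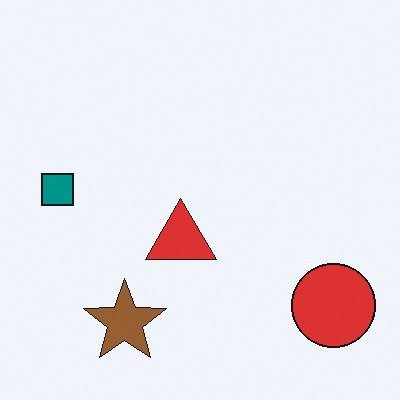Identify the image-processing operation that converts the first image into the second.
This is the original image flipped horizontally (left ↔ right).

The teal square is in the right of the first image and the left of the second — shapes on opposite sides of the vertical midline have swapped in a mirror flip.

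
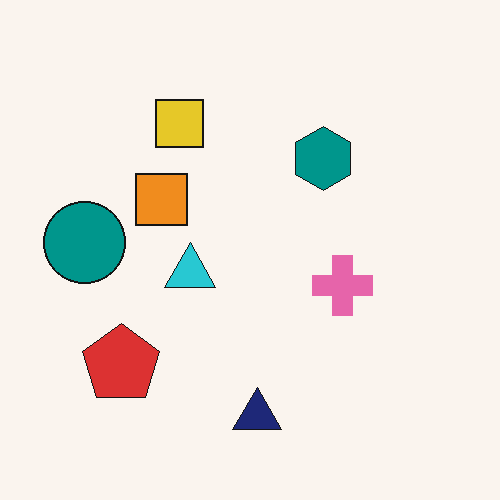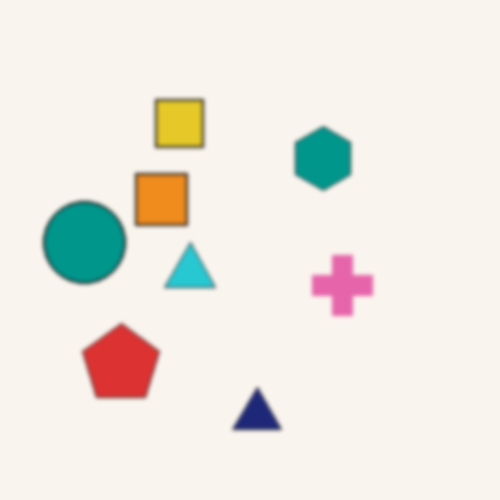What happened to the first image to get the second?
It was lightly blurred.

Shape edges and outlines are uniformly softened across the whole image.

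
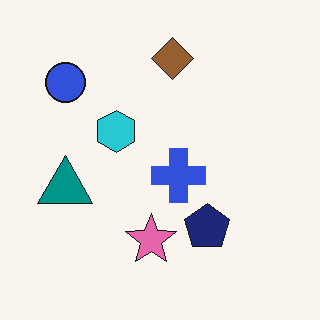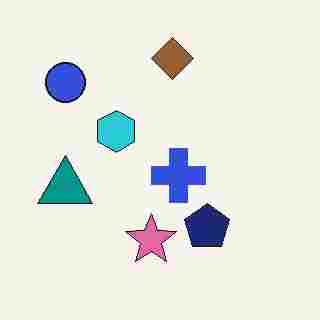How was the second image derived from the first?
The image was degraded with heavy JPEG compression.

Blocky 8×8 compression artifacts appear around shape edges and the flat background shows ringing — characteristic JPEG degradation.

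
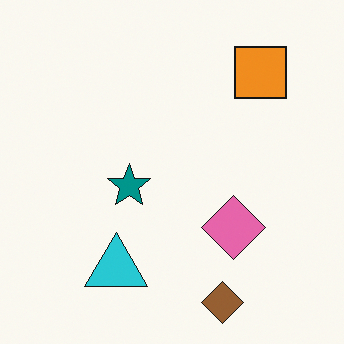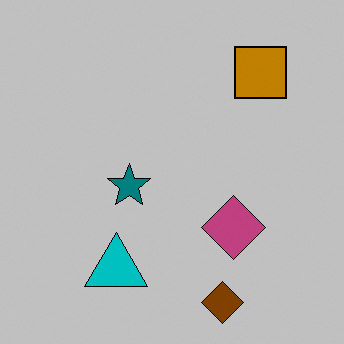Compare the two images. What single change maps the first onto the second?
The transformation is: aggressively posterized.

Each flat color has snapped to a coarser quantized level — most visibly, the near-white background has dropped to a flat grey.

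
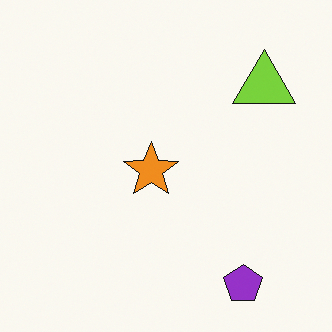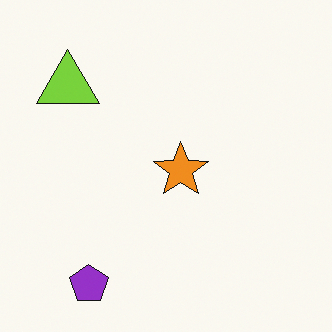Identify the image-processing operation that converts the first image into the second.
It was flipped horizontally (left ↔ right).

The lime triangle is in the top-right of the first image and the top-left of the second — shapes on opposite sides of the vertical midline have swapped in a mirror flip.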